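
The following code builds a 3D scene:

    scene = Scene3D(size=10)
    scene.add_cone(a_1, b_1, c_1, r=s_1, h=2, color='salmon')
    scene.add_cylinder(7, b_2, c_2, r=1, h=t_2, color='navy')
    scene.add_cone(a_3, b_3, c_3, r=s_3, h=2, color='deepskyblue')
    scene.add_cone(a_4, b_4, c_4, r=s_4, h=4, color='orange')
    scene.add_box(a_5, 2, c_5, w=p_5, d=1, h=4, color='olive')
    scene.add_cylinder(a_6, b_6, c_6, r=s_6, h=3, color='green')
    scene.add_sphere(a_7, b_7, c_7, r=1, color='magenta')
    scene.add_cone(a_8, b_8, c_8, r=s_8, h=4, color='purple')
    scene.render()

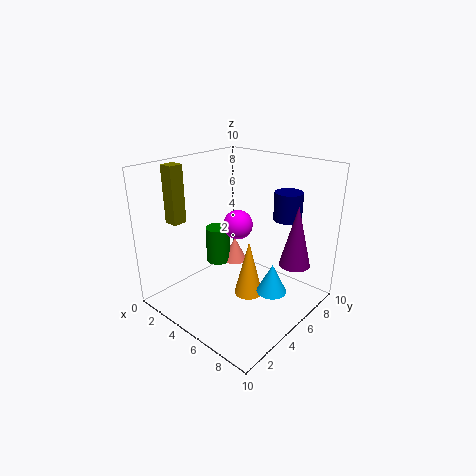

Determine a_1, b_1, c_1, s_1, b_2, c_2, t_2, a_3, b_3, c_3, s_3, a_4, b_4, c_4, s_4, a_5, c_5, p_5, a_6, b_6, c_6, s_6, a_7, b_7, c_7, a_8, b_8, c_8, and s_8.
a_1 = 2
b_1 = 8
c_1 = 1
s_1 = 1
b_2 = 8
c_2 = 6
t_2 = 2
a_3 = 8
b_3 = 5
c_3 = 2
s_3 = 1
a_4 = 6
b_4 = 5
c_4 = 1
s_4 = 1
a_5 = 1
c_5 = 6
p_5 = 1
a_6 = 1
b_6 = 7
c_6 = 1
s_6 = 1
a_7 = 5
b_7 = 5
c_7 = 6
a_8 = 9
b_8 = 6
c_8 = 4
s_8 = 1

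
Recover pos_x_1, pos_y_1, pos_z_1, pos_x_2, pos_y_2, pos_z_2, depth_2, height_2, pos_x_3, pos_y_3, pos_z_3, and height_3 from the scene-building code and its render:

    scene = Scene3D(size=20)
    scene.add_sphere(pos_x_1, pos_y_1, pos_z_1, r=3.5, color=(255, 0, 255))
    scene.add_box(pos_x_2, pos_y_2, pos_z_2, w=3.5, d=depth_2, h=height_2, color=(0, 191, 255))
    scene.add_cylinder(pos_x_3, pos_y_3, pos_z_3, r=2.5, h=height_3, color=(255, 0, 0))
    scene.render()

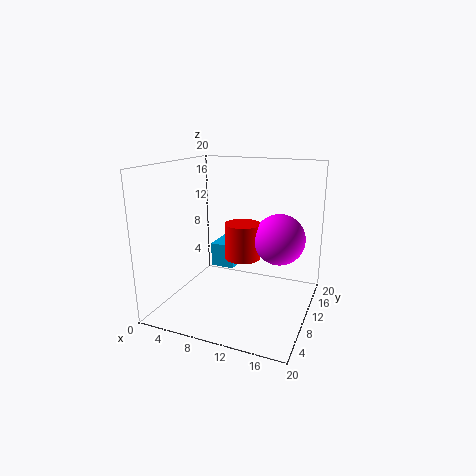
pos_x_1 = 15.5; pos_y_1 = 11.5; pos_z_1 = 10; pos_x_2 = 5; pos_y_2 = 11.5; pos_z_2 = 4.5; depth_2 = 6; height_2 = 3.5; pos_x_3 = 10.5; pos_y_3 = 10.5; pos_z_3 = 7; height_3 = 5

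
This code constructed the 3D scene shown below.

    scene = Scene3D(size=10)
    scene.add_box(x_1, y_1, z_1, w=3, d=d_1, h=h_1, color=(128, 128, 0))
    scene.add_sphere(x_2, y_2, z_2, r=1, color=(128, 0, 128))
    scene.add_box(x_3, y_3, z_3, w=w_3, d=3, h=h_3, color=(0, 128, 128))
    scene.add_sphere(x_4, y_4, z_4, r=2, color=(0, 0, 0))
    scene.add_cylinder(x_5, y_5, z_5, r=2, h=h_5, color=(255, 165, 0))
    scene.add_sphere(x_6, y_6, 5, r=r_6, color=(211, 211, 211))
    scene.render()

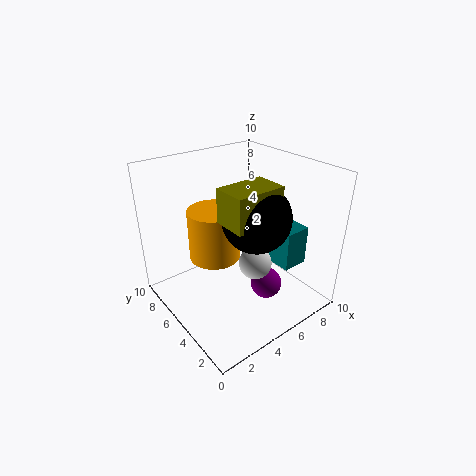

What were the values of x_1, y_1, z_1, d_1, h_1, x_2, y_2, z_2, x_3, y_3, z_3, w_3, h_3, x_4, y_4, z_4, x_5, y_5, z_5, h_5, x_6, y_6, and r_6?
x_1 = 2, y_1 = 1, z_1 = 8, d_1 = 2, h_1 = 2, x_2 = 5, y_2 = 2, z_2 = 3, x_3 = 8, y_3 = 3, z_3 = 2, w_3 = 2, h_3 = 3, x_4 = 4, y_4 = 2, z_4 = 8, x_5 = 5, y_5 = 8, z_5 = 2, h_5 = 4, x_6 = 4, y_6 = 2, r_6 = 1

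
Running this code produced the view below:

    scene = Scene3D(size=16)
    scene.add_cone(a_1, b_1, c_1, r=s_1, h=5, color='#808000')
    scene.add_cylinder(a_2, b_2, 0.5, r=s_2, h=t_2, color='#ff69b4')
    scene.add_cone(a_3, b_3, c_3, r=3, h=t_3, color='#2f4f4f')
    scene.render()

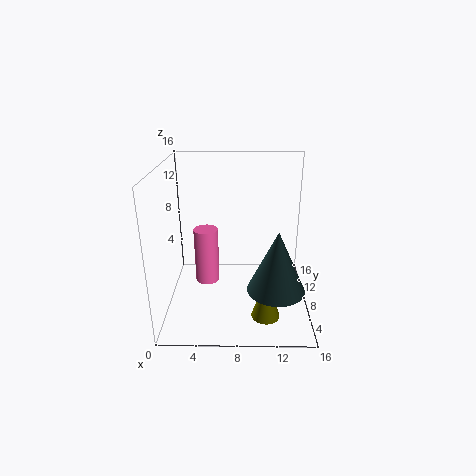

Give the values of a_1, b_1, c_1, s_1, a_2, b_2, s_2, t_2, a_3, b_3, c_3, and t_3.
a_1 = 11; b_1 = 3.5; c_1 = 1; s_1 = 1.5; a_2 = 4; b_2 = 11.5; s_2 = 1.5; t_2 = 7; a_3 = 12; b_3 = 4; c_3 = 4; t_3 = 6.5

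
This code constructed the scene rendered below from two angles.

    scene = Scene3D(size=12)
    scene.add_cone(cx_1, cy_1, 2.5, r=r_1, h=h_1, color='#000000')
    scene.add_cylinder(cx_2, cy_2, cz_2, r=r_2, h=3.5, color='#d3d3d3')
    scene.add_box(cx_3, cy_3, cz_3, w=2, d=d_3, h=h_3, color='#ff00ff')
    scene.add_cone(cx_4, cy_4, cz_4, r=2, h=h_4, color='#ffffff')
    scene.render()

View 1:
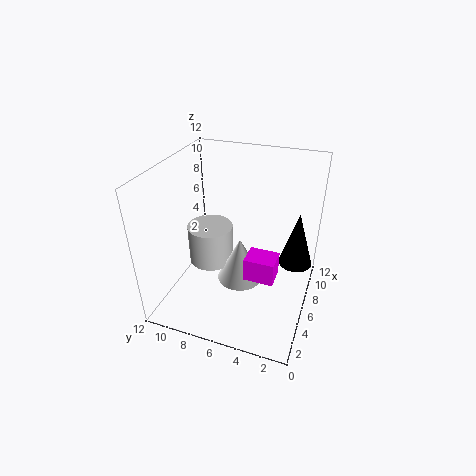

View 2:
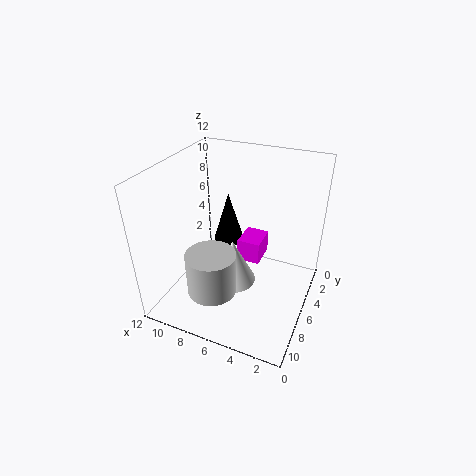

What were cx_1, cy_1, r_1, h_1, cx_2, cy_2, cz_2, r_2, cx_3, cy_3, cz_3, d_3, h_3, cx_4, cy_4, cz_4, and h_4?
cx_1 = 9
cy_1 = 1.5
r_1 = 1.5
h_1 = 5
cx_2 = 7
cy_2 = 9
cz_2 = 2.5
r_2 = 2
cx_3 = 4.5
cy_3 = 2.5
cz_3 = 3
d_3 = 2.5
h_3 = 2
cx_4 = 6.5
cy_4 = 6
cz_4 = 1.5
h_4 = 4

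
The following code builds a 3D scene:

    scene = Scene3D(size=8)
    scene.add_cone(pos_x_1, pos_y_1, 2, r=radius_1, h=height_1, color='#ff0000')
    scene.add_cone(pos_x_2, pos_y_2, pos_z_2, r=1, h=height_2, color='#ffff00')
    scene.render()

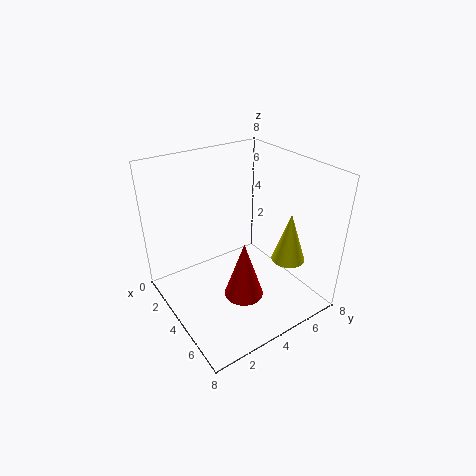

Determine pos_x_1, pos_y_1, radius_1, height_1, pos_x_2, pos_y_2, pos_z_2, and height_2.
pos_x_1 = 6
pos_y_1 = 3
radius_1 = 1
height_1 = 3
pos_x_2 = 5
pos_y_2 = 7
pos_z_2 = 2
height_2 = 3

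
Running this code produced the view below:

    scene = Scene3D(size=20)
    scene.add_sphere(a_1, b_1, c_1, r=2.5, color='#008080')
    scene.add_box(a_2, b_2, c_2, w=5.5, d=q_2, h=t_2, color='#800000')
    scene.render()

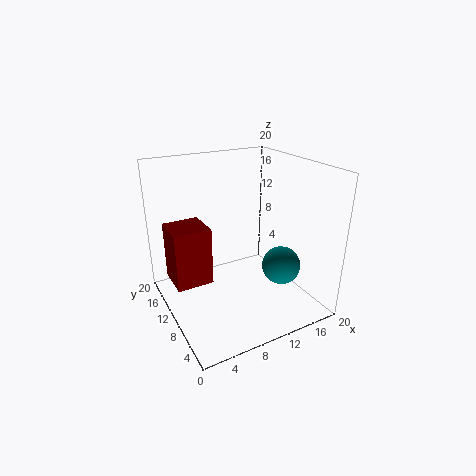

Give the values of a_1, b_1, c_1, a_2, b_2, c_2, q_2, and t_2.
a_1 = 13.5, b_1 = 4.5, c_1 = 7.5, a_2 = 1.75, b_2 = 12.75, c_2 = 2, q_2 = 5.5, t_2 = 8.75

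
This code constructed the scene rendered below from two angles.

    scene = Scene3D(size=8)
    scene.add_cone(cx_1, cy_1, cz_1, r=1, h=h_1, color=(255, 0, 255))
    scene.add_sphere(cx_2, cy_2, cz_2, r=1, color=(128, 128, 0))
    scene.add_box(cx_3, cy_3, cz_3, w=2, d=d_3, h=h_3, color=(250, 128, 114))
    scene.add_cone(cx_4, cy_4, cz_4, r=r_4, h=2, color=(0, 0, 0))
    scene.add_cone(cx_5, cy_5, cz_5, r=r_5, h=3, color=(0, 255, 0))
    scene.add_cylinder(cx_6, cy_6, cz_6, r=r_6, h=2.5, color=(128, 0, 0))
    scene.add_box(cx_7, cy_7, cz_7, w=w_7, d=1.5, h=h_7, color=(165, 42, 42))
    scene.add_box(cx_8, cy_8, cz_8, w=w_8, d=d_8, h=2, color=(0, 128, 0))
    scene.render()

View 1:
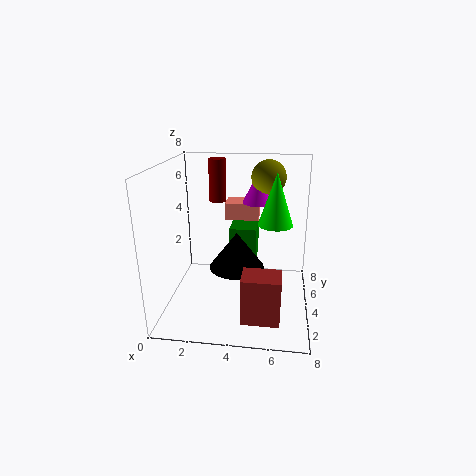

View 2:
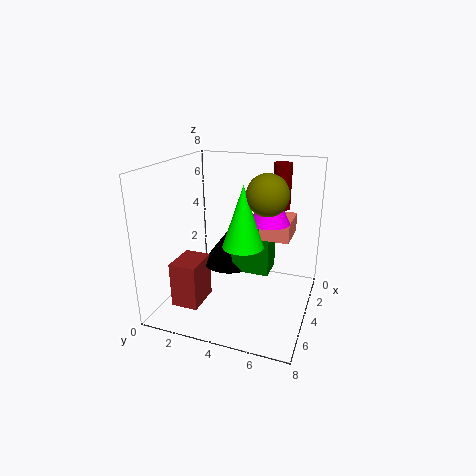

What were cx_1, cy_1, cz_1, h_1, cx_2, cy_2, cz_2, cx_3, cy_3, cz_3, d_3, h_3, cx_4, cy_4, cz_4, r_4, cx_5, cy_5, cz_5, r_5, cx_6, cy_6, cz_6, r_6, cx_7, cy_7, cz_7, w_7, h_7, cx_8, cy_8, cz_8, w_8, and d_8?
cx_1 = 5, cy_1 = 6, cz_1 = 5.5, h_1 = 2, cx_2 = 5.5, cy_2 = 6, cz_2 = 7, cx_3 = 3, cy_3 = 5.5, cz_3 = 4.5, d_3 = 1.5, h_3 = 1, cx_4 = 4, cy_4 = 3.5, cz_4 = 2.5, r_4 = 1.5, cx_5 = 6, cy_5 = 5, cz_5 = 4.5, r_5 = 1, cx_6 = 2.5, cy_6 = 6, cz_6 = 5.5, r_6 = 0.5, cx_7 = 4.5, cy_7 = 1, cz_7 = 0.5, w_7 = 2, h_7 = 2.5, cx_8 = 3.5, cy_8 = 4, cz_8 = 2.5, w_8 = 1.5, d_8 = 2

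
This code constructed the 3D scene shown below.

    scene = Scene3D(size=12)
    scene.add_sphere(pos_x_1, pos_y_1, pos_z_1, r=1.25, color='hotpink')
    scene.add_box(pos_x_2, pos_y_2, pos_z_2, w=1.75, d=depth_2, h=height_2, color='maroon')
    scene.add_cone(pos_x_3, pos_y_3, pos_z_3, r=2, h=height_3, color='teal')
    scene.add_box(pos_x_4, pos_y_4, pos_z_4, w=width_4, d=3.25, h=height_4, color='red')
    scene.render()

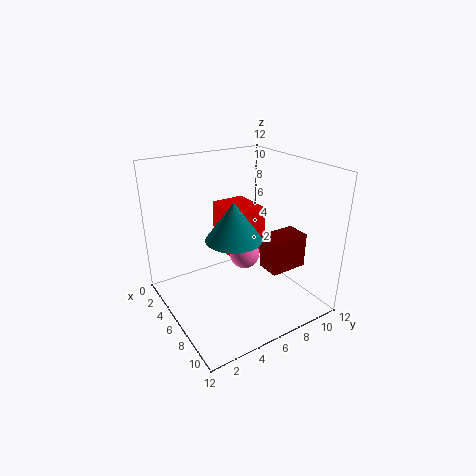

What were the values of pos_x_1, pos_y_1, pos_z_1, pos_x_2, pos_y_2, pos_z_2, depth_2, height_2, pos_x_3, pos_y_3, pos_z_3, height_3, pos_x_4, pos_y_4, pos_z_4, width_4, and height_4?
pos_x_1 = 6.25; pos_y_1 = 6.5; pos_z_1 = 4.5; pos_x_2 = 9.75; pos_y_2 = 5.5; pos_z_2 = 5.5; depth_2 = 2.75; height_2 = 2.5; pos_x_3 = 9; pos_y_3 = 3.75; pos_z_3 = 7.75; height_3 = 2.75; pos_x_4 = 0.75; pos_y_4 = 6.5; pos_z_4 = 3; width_4 = 4; height_4 = 4.5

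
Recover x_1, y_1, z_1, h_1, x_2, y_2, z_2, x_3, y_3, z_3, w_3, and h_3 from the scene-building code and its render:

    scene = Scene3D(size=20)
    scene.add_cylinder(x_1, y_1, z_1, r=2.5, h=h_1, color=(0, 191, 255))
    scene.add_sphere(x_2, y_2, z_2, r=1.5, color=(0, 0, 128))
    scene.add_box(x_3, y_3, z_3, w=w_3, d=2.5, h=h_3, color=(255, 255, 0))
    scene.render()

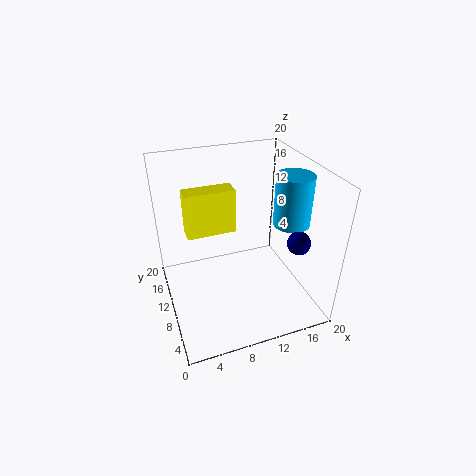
x_1 = 17, y_1 = 8, z_1 = 12, h_1 = 7, x_2 = 16, y_2 = 4, z_2 = 11.5, x_3 = 3, y_3 = 9.5, z_3 = 11.5, w_3 = 6.5, h_3 = 6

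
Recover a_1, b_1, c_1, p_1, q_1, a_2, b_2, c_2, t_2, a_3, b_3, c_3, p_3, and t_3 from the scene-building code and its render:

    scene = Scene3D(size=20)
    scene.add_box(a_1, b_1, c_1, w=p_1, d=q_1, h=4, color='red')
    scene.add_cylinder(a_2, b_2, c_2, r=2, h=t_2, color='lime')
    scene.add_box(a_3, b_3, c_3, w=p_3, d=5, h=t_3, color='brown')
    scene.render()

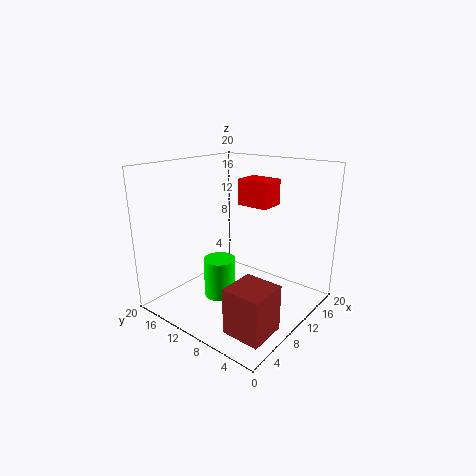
a_1 = 15
b_1 = 9
c_1 = 13
p_1 = 4
q_1 = 5
a_2 = 5
b_2 = 9
c_2 = 4
t_2 = 5
a_3 = 2
b_3 = 1
c_3 = 1
p_3 = 5
t_3 = 6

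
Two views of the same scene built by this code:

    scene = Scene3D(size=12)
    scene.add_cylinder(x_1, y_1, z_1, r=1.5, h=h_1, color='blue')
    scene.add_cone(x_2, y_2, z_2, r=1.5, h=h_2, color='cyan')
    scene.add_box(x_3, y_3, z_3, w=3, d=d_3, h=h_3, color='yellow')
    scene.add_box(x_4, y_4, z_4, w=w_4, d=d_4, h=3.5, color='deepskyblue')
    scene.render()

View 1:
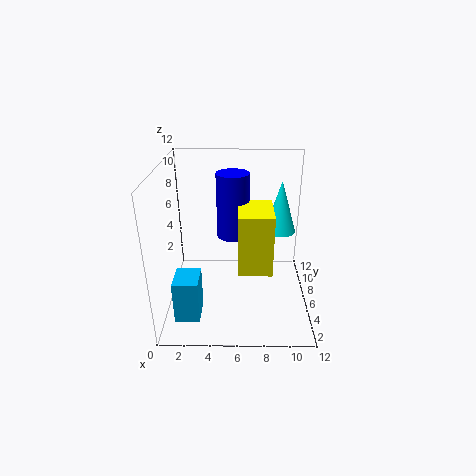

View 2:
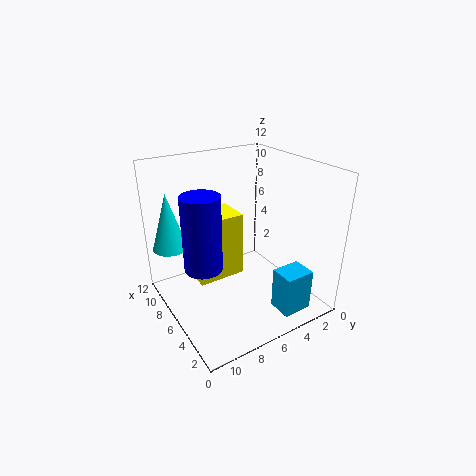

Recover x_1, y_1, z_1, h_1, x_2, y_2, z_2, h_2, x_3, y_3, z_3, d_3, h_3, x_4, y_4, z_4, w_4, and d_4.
x_1 = 5.5
y_1 = 9.5
z_1 = 4.5
h_1 = 6
x_2 = 10
y_2 = 10.5
z_2 = 4.5
h_2 = 5
x_3 = 6
y_3 = 5.5
z_3 = 2.5
d_3 = 4
h_3 = 5.5
x_4 = 1
y_4 = 2
z_4 = 0.5
w_4 = 2
d_4 = 2.5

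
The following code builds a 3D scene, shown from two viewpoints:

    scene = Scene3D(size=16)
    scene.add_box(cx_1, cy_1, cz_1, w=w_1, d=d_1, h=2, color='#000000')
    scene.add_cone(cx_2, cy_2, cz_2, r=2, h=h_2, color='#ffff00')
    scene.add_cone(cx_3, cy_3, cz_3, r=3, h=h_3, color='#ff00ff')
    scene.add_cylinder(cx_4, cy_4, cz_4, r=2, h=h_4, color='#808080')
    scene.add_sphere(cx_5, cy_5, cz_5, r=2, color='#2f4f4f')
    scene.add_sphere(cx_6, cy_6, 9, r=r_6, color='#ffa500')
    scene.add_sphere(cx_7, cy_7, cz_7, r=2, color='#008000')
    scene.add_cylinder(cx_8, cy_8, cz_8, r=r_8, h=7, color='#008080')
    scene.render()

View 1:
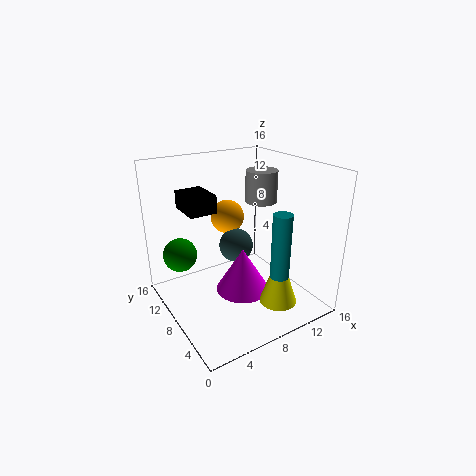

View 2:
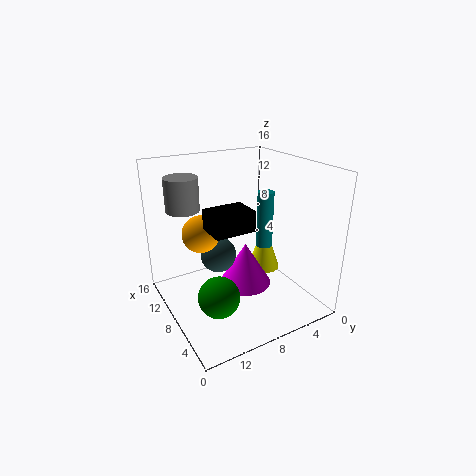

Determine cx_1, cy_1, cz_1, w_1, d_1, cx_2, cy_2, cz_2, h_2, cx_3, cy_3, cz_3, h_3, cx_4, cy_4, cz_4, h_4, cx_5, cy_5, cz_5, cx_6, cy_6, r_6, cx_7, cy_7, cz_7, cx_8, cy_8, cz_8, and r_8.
cx_1 = 3, cy_1 = 9, cz_1 = 11, w_1 = 3, d_1 = 4, cx_2 = 10, cy_2 = 3, cz_2 = 2, h_2 = 6, cx_3 = 8, cy_3 = 7, cz_3 = 2, h_3 = 5, cx_4 = 14, cy_4 = 12, cz_4 = 10, h_4 = 4, cx_5 = 9, cy_5 = 10, cz_5 = 6, cx_6 = 9, cy_6 = 12, r_6 = 2, cx_7 = 3, cy_7 = 13, cz_7 = 5, cx_8 = 10, cy_8 = 3, cz_8 = 5, r_8 = 1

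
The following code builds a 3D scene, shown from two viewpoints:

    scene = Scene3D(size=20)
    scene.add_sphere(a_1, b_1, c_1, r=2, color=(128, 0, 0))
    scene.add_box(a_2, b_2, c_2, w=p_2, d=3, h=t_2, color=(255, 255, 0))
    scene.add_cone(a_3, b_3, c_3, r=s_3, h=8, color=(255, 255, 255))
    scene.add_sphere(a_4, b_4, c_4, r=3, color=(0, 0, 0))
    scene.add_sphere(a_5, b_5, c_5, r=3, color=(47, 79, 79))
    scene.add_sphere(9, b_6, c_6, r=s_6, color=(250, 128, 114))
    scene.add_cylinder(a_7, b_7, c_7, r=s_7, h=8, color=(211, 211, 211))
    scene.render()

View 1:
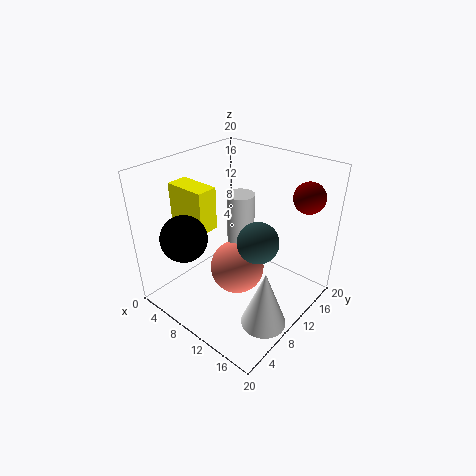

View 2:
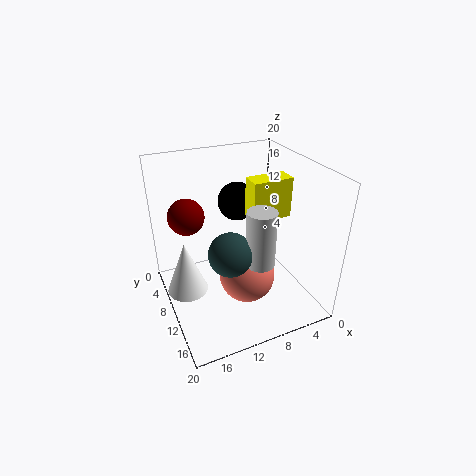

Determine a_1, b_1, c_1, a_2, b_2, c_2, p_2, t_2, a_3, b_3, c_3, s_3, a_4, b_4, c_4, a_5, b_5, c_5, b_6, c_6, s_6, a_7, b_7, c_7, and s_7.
a_1 = 18, b_1 = 14, c_1 = 17, a_2 = 1, b_2 = 6, c_2 = 11, p_2 = 6, t_2 = 6, a_3 = 17, b_3 = 7, c_3 = 1, s_3 = 3, a_4 = 7, b_4 = 3, c_4 = 12, a_5 = 12, b_5 = 12, c_5 = 9, b_6 = 11, c_6 = 4, s_6 = 4, a_7 = 8, b_7 = 13, c_7 = 7, s_7 = 2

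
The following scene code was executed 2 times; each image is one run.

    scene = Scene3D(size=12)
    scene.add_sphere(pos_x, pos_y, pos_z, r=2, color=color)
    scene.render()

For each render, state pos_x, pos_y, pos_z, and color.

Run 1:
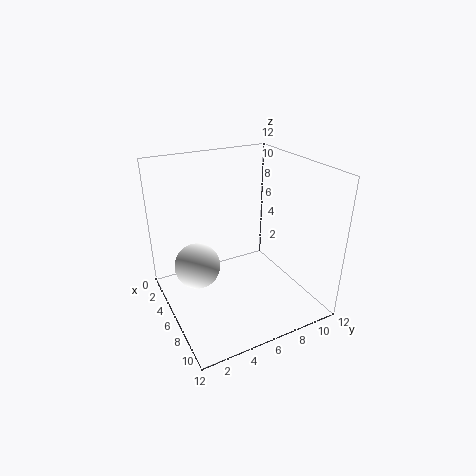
pos_x = 4; pos_y = 3; pos_z = 3; color = 'white'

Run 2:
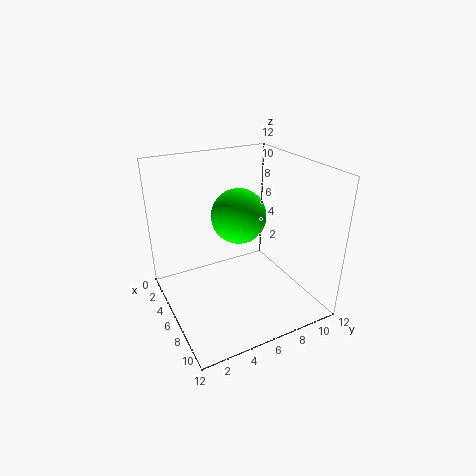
pos_x = 8; pos_y = 5; pos_z = 9; color = 'lime'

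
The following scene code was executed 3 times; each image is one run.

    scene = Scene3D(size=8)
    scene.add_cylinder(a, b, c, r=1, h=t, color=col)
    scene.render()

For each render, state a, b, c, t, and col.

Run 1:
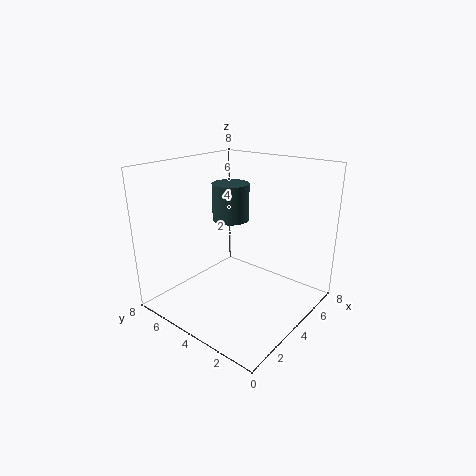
a = 4, b = 4.5, c = 5, t = 2, col = 'darkslategray'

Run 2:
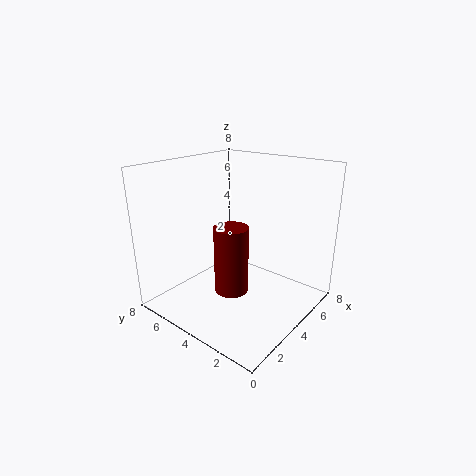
a = 4, b = 4.5, c = 0.5, t = 4, col = 'maroon'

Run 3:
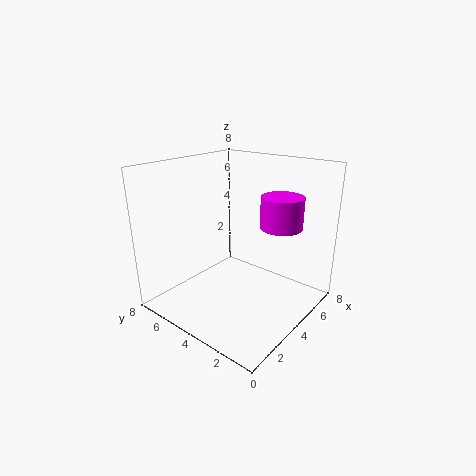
a = 3.5, b = 1, c = 5.5, t = 1.5, col = 'magenta'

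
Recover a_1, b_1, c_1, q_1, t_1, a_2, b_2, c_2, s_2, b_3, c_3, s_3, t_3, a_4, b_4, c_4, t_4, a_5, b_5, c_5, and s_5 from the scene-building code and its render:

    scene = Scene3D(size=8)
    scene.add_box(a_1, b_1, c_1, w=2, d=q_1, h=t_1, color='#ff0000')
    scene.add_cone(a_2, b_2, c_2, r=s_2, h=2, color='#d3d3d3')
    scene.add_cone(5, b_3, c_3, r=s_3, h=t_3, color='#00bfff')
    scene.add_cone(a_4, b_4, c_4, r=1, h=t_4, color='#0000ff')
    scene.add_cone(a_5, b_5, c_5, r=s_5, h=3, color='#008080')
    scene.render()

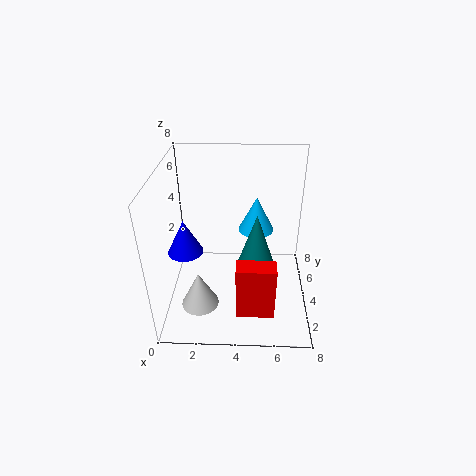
a_1 = 4, b_1 = 1, c_1 = 1, q_1 = 1, t_1 = 3, a_2 = 2, b_2 = 2, c_2 = 1, s_2 = 1, b_3 = 5, c_3 = 4, s_3 = 1, t_3 = 2, a_4 = 1, b_4 = 4, c_4 = 3, t_4 = 2, a_5 = 5, b_5 = 3, c_5 = 3, s_5 = 1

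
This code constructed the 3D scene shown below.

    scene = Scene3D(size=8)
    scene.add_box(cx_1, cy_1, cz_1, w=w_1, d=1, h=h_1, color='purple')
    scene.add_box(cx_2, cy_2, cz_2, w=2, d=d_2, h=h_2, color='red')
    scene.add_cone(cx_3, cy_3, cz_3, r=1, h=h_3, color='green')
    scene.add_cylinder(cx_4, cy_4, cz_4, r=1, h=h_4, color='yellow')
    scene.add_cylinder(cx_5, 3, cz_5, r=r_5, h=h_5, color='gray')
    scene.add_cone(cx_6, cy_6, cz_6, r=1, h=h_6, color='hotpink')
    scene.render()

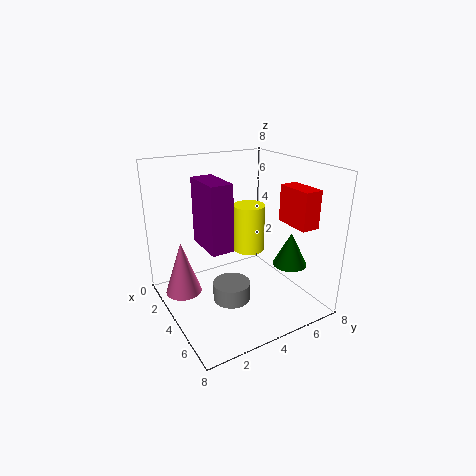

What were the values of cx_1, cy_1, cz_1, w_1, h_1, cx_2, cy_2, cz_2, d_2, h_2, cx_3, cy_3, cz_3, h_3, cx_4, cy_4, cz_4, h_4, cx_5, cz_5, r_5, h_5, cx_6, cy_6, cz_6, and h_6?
cx_1 = 5, cy_1 = 1, cz_1 = 5, w_1 = 2, h_1 = 3, cx_2 = 5, cy_2 = 6, cz_2 = 5, d_2 = 1, h_2 = 2, cx_3 = 5, cy_3 = 7, cz_3 = 2, h_3 = 2, cx_4 = 2, cy_4 = 6, cz_4 = 2, h_4 = 3, cx_5 = 5, cz_5 = 1, r_5 = 1, h_5 = 1, cx_6 = 3, cy_6 = 1, cz_6 = 1, h_6 = 3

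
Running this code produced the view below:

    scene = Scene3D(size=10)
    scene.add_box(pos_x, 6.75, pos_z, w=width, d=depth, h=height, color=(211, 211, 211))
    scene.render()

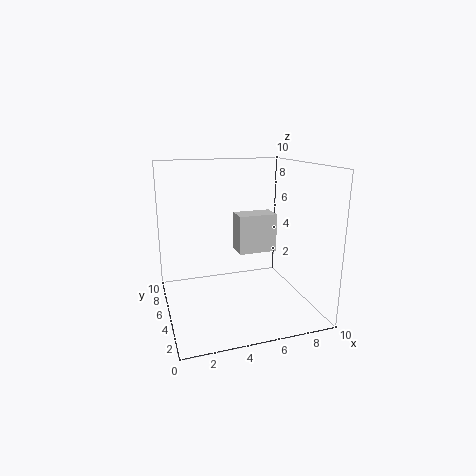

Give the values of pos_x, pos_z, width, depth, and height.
pos_x = 5.75; pos_z = 3; width = 3; depth = 1.75; height = 3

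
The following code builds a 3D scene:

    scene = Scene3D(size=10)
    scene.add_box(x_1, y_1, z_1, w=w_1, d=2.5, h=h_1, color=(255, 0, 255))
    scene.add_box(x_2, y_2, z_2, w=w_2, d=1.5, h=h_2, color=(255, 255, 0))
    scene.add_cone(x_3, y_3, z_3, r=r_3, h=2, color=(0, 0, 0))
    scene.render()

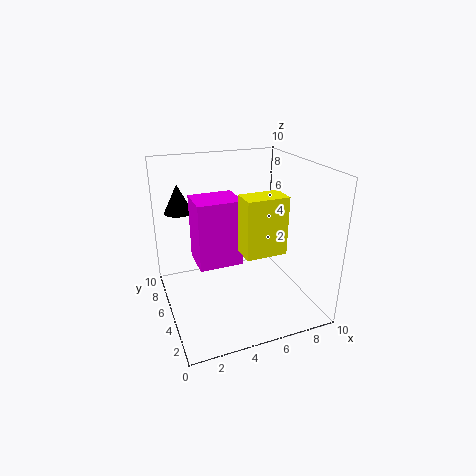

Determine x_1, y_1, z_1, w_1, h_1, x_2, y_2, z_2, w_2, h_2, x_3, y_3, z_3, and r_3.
x_1 = 2; y_1 = 4; z_1 = 3.5; w_1 = 3; h_1 = 4.5; x_2 = 4; y_2 = 1; z_2 = 5.5; w_2 = 2.5; h_2 = 3.5; x_3 = 1.5; y_3 = 7.5; z_3 = 6.5; r_3 = 1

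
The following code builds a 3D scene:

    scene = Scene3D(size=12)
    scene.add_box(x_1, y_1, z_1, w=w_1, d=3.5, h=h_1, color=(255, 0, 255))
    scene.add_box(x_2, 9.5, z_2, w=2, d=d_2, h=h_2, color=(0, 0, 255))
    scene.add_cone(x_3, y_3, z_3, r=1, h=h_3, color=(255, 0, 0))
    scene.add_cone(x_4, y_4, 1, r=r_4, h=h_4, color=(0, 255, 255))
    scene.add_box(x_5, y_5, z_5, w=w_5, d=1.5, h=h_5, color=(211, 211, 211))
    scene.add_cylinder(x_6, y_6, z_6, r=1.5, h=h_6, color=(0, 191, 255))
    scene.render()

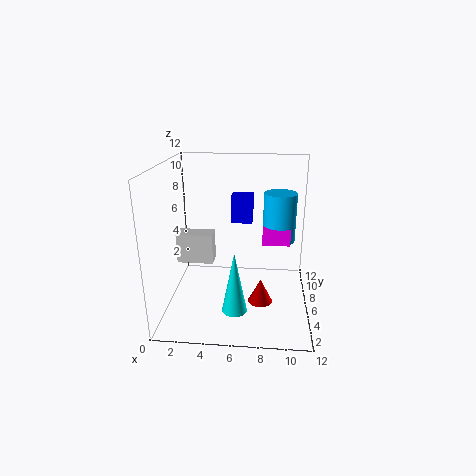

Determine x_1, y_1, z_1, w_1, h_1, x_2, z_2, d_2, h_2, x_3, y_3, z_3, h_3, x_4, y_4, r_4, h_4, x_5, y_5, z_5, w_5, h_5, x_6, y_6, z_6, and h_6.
x_1 = 8; y_1 = 8; z_1 = 4.5; w_1 = 2.5; h_1 = 1.5; x_2 = 5; z_2 = 6; d_2 = 2; h_2 = 2.5; x_3 = 8; y_3 = 4.5; z_3 = 1; h_3 = 2; x_4 = 6; y_4 = 3; r_4 = 1; h_4 = 5; x_5 = 1; y_5 = 5; z_5 = 4; w_5 = 3; h_5 = 2.5; x_6 = 9.5; y_6 = 9.5; z_6 = 4.5; h_6 = 4.5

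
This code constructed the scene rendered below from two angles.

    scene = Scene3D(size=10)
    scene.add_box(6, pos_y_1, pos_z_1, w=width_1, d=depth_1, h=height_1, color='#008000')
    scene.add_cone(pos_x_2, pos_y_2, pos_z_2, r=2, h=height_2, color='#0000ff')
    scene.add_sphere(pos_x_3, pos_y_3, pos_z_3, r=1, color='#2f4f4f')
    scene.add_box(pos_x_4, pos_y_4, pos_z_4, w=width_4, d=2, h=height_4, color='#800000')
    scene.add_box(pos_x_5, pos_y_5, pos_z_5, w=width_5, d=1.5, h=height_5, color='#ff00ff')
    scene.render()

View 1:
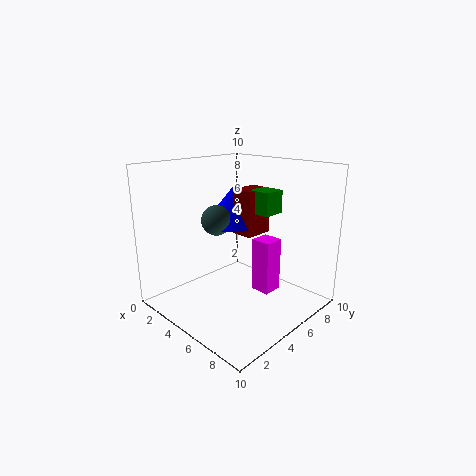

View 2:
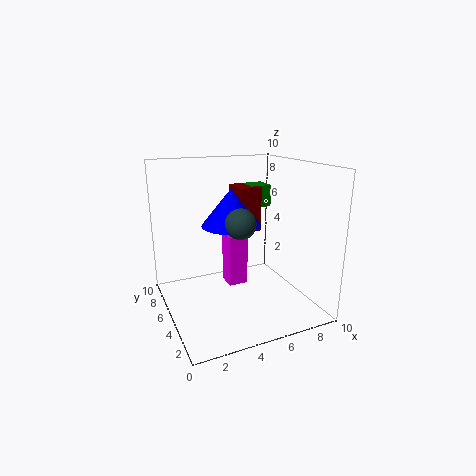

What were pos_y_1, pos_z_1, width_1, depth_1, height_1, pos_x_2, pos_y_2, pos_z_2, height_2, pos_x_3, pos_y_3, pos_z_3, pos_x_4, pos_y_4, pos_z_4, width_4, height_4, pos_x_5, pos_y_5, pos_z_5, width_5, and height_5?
pos_y_1 = 5; pos_z_1 = 7; width_1 = 1.5; depth_1 = 1.5; height_1 = 1.5; pos_x_2 = 4.5; pos_y_2 = 5; pos_z_2 = 6; height_2 = 2.5; pos_x_3 = 4.5; pos_y_3 = 3.5; pos_z_3 = 6.5; pos_x_4 = 5; pos_y_4 = 4.5; pos_z_4 = 5.5; width_4 = 1.5; height_4 = 3; pos_x_5 = 5; pos_y_5 = 6.5; pos_z_5 = 0.5; width_5 = 1.5; height_5 = 4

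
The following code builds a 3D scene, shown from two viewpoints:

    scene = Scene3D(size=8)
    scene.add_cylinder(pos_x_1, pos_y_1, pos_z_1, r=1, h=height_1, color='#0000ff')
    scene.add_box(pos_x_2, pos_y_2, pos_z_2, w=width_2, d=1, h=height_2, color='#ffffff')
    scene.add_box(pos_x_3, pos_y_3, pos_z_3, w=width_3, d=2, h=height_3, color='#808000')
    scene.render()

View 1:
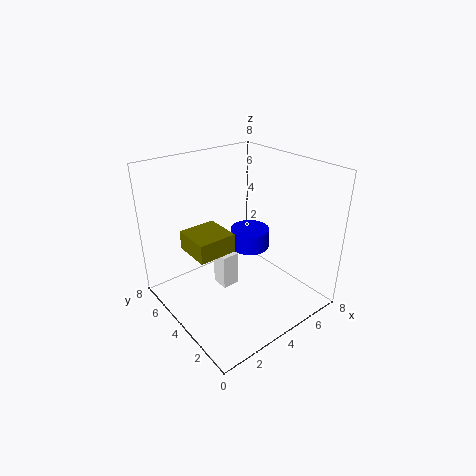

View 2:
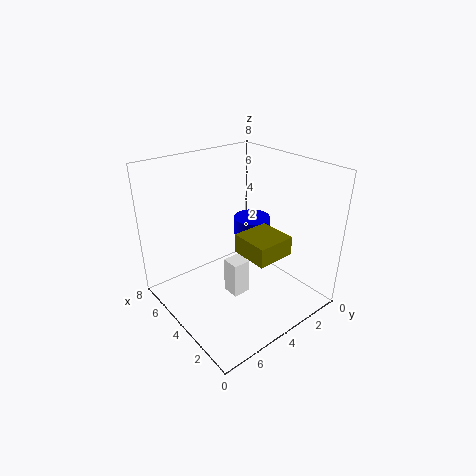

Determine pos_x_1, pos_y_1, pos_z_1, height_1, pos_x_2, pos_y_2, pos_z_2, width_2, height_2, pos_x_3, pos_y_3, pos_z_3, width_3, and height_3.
pos_x_1 = 4, pos_y_1 = 3, pos_z_1 = 4, height_1 = 1, pos_x_2 = 3, pos_y_2 = 4, pos_z_2 = 1, width_2 = 1, height_2 = 2, pos_x_3 = 1, pos_y_3 = 3, pos_z_3 = 4, width_3 = 2, height_3 = 1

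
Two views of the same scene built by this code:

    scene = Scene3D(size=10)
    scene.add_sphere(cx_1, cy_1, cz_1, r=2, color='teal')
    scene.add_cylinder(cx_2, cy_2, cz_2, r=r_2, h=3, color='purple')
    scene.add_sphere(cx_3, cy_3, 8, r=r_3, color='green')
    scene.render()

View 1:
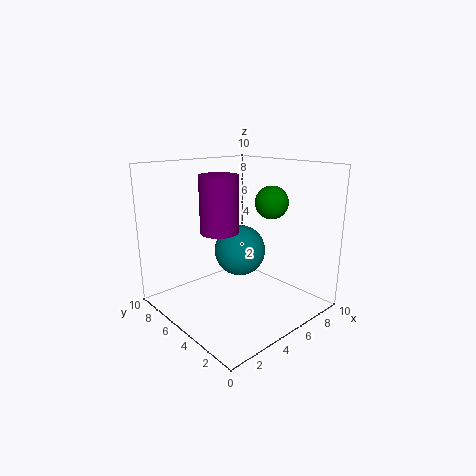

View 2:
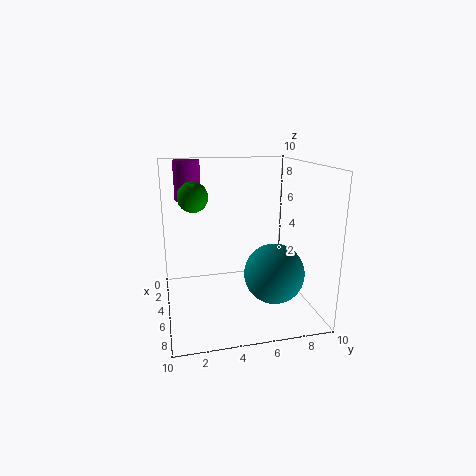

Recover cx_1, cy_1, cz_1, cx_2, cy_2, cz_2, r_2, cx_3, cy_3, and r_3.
cx_1 = 7
cy_1 = 7
cz_1 = 3
cx_2 = 1
cy_2 = 2
cz_2 = 7
r_2 = 1
cx_3 = 5
cy_3 = 2
r_3 = 1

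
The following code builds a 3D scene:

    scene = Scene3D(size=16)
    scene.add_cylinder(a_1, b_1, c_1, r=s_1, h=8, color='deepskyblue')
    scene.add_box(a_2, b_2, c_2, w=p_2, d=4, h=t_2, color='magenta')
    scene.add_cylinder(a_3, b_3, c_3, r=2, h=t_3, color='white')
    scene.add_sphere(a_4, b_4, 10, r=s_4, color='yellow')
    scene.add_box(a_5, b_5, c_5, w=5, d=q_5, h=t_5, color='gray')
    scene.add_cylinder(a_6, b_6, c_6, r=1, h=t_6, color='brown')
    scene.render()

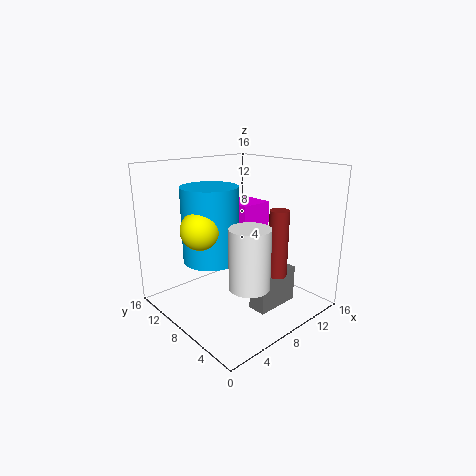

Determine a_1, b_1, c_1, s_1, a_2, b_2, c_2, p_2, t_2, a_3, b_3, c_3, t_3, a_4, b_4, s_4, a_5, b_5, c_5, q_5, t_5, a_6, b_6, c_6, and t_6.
a_1 = 5
b_1 = 9
c_1 = 6
s_1 = 3
a_2 = 10
b_2 = 9
c_2 = 7
p_2 = 4
t_2 = 4
a_3 = 5
b_3 = 3
c_3 = 5
t_3 = 6
a_4 = 3
b_4 = 8
s_4 = 2
a_5 = 7
b_5 = 3
c_5 = 1
q_5 = 2
t_5 = 4
a_6 = 9
b_6 = 3
c_6 = 5
t_6 = 7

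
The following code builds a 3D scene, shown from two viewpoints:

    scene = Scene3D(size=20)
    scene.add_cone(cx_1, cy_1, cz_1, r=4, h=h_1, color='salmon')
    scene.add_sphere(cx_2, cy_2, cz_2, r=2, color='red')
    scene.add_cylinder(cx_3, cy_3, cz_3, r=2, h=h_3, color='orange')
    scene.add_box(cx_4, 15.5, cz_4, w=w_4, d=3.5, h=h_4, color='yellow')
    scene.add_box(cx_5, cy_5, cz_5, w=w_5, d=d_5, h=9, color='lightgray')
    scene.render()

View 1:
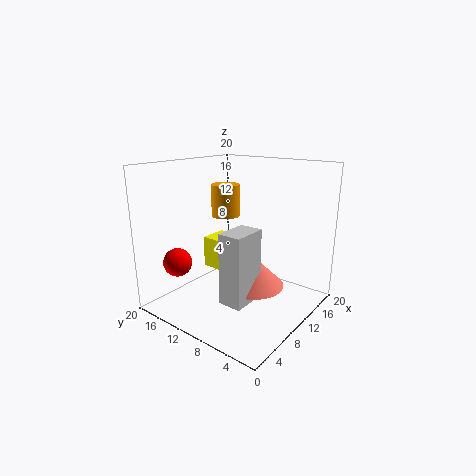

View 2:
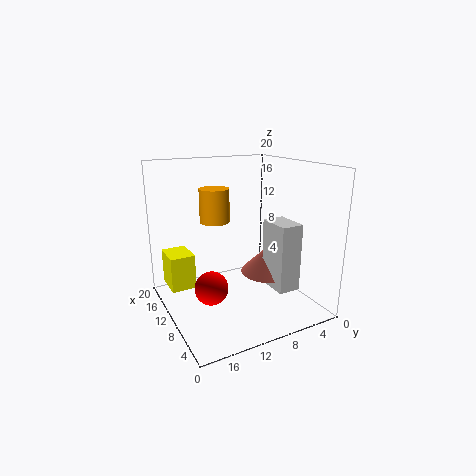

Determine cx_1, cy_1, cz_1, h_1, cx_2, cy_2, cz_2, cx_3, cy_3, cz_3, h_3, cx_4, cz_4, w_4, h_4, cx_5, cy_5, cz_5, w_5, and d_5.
cx_1 = 8; cy_1 = 6; cz_1 = 5; h_1 = 4; cx_2 = 4.5; cy_2 = 16.5; cz_2 = 6.5; cx_3 = 11; cy_3 = 13; cz_3 = 12.5; h_3 = 4.5; cx_4 = 12.5; cz_4 = 2.5; w_4 = 4.5; h_4 = 5; cx_5 = 3; cy_5 = 4.5; cz_5 = 4; w_5 = 4.5; d_5 = 3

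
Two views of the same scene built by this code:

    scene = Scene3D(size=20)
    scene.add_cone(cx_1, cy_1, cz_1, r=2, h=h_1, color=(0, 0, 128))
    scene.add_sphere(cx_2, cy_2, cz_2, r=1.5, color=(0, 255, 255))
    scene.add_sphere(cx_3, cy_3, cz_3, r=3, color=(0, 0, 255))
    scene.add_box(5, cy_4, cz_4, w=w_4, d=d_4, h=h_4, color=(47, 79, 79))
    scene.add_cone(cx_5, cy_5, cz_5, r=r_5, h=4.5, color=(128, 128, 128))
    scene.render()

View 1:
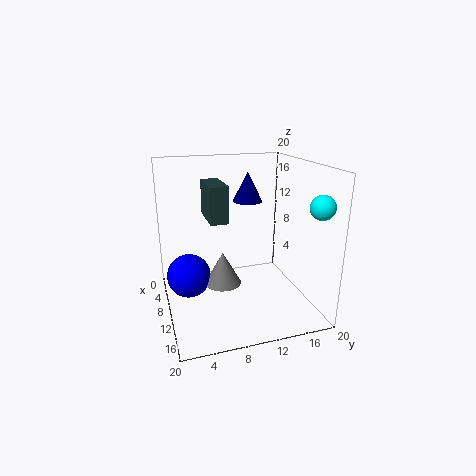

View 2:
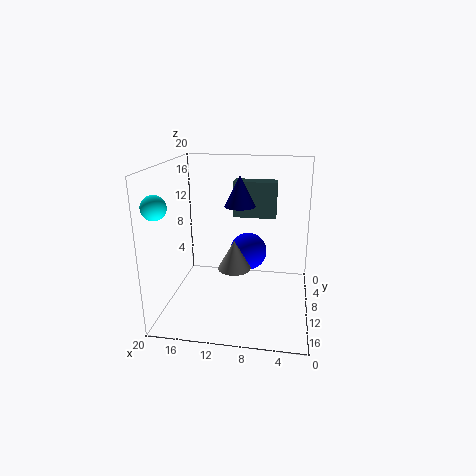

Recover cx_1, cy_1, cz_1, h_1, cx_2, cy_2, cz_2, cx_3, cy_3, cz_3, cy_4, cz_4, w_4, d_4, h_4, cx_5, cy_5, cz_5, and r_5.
cx_1 = 9.5
cy_1 = 11.5
cz_1 = 15
h_1 = 4
cx_2 = 18.5
cy_2 = 17.5
cz_2 = 16
cx_3 = 9.5
cy_3 = 3
cz_3 = 5
cy_4 = 6
cz_4 = 12.5
w_4 = 6
d_4 = 2.5
h_4 = 5
cx_5 = 11
cy_5 = 7.5
cz_5 = 4
r_5 = 2.5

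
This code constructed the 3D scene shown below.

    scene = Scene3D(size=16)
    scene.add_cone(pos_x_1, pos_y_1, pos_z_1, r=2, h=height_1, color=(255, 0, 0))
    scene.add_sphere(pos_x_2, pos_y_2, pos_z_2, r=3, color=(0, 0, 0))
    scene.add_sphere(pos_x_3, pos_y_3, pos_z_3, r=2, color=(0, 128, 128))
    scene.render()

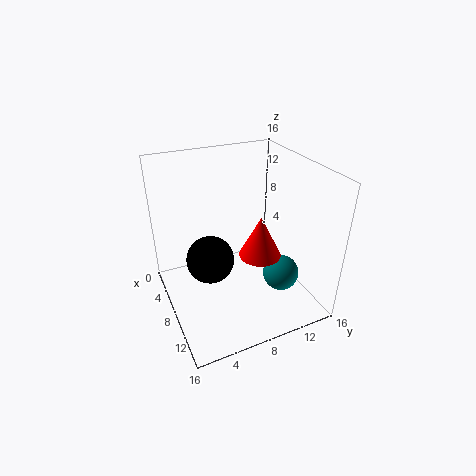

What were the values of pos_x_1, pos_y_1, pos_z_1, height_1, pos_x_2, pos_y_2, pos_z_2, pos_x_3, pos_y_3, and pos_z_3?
pos_x_1 = 13, pos_y_1 = 8, pos_z_1 = 9, height_1 = 4, pos_x_2 = 4, pos_y_2 = 6, pos_z_2 = 3, pos_x_3 = 11, pos_y_3 = 12, pos_z_3 = 4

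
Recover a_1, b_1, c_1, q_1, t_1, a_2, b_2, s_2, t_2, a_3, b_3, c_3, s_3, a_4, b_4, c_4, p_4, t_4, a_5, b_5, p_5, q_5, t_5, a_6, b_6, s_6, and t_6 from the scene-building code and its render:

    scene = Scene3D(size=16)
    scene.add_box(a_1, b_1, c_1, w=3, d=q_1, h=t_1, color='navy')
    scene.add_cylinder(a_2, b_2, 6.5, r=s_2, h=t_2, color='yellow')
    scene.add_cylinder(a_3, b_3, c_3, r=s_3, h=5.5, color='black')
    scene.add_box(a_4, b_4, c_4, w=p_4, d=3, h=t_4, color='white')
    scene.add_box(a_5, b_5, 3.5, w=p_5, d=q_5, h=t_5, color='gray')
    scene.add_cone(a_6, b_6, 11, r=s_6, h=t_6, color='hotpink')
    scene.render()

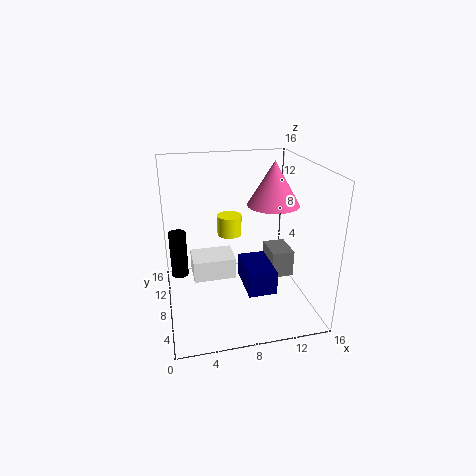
a_1 = 8; b_1 = 3; c_1 = 3.5; q_1 = 5; t_1 = 2.5; a_2 = 8; b_2 = 12.5; s_2 = 1.5; t_2 = 2.5; a_3 = 1.5; b_3 = 11; c_3 = 2.5; s_3 = 1; a_4 = 2.5; b_4 = 2.5; c_4 = 6.5; p_4 = 4; t_4 = 2; a_5 = 11.5; b_5 = 6; p_5 = 2.5; q_5 = 3.5; t_5 = 3; a_6 = 12.5; b_6 = 9.5; s_6 = 3; t_6 = 5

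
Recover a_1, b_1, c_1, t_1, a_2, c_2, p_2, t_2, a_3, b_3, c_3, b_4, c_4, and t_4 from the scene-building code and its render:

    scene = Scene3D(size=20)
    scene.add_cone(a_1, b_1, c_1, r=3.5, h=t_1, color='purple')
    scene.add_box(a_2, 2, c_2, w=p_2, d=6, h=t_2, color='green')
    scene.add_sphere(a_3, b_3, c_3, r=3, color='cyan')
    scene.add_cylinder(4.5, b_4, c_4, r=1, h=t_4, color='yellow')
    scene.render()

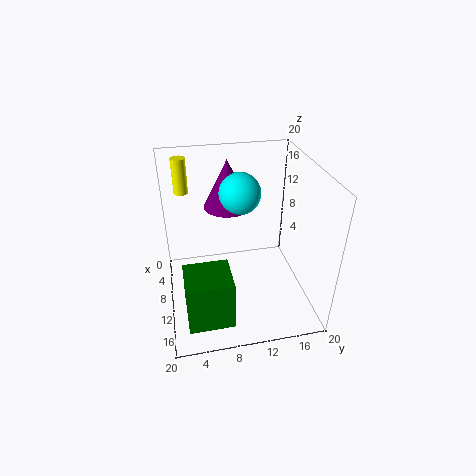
a_1 = 5, b_1 = 9.5, c_1 = 12.5, t_1 = 7, a_2 = 12.5, c_2 = 1.5, p_2 = 5.5, t_2 = 7, a_3 = 6.5, b_3 = 11, c_3 = 15, b_4 = 3, c_4 = 15, t_4 = 5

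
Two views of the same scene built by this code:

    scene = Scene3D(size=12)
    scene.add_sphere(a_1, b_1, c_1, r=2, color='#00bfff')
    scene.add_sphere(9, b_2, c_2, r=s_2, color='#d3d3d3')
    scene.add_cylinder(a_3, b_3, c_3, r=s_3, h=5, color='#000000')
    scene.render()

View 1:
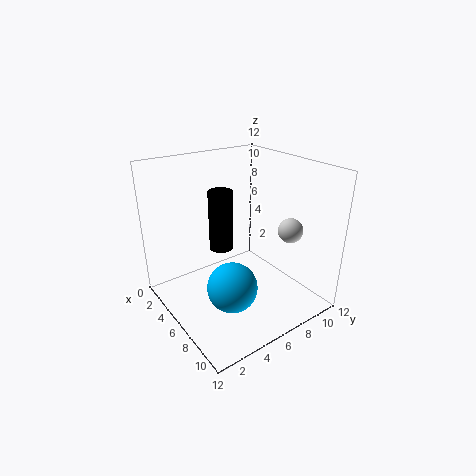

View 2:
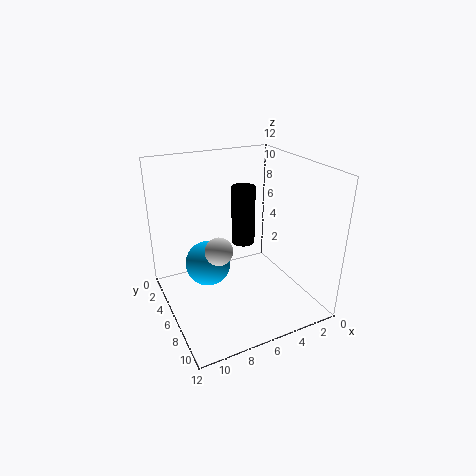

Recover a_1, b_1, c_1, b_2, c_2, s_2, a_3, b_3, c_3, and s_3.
a_1 = 8
b_1 = 4
c_1 = 3
b_2 = 9
c_2 = 7
s_2 = 1
a_3 = 5
b_3 = 5
c_3 = 5
s_3 = 1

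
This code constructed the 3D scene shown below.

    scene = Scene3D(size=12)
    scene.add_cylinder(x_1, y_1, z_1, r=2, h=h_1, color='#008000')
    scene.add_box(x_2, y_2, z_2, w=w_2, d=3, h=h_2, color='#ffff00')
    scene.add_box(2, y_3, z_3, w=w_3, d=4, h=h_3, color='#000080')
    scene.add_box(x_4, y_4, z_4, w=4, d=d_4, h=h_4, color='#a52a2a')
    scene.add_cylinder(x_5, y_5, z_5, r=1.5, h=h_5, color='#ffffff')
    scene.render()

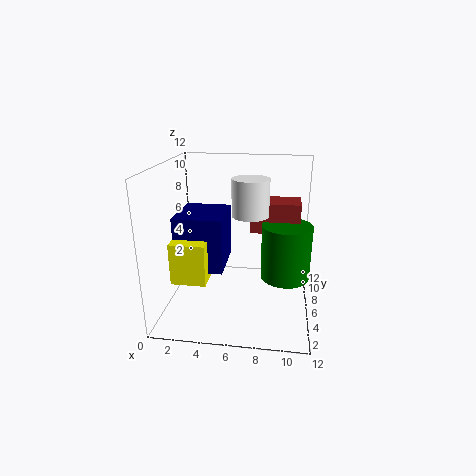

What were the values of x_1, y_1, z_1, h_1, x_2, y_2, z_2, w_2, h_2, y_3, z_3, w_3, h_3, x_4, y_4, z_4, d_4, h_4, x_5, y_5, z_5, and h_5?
x_1 = 10, y_1 = 5.5, z_1 = 3, h_1 = 4.5, x_2 = 2, y_2 = 0.5, z_2 = 4.5, w_2 = 2.5, h_2 = 3, y_3 = 1.5, z_3 = 5, w_3 = 3.5, h_3 = 4, x_4 = 7, y_4 = 6, z_4 = 6.5, d_4 = 2.5, h_4 = 2.5, x_5 = 7, y_5 = 6, z_5 = 8, h_5 = 3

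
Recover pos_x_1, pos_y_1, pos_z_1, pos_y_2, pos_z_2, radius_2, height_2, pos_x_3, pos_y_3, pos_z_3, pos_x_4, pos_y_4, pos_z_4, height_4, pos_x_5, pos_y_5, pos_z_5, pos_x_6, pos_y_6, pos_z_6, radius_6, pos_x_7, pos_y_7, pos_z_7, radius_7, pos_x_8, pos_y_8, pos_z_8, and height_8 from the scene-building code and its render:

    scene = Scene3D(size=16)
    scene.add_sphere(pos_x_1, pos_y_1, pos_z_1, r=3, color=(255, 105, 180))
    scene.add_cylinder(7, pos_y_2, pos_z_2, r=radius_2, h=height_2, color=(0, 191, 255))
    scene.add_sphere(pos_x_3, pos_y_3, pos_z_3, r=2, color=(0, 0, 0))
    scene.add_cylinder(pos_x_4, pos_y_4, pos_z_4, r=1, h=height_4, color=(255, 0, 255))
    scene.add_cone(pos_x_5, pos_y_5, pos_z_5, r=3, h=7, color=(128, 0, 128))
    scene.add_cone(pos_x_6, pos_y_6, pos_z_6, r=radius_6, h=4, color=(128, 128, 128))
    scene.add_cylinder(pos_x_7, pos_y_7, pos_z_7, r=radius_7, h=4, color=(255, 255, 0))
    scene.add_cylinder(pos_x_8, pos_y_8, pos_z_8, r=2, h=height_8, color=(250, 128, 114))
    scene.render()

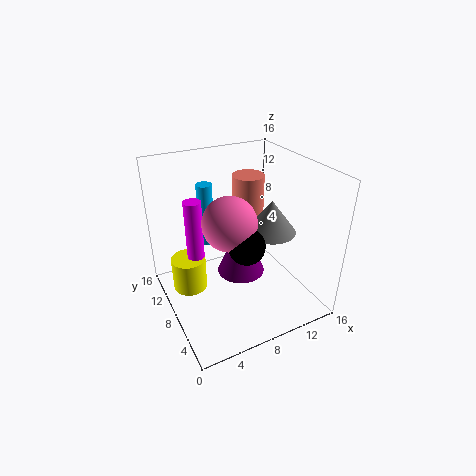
pos_x_1 = 7
pos_y_1 = 8
pos_z_1 = 10
pos_y_2 = 15
pos_z_2 = 4
radius_2 = 1
height_2 = 8
pos_x_3 = 8
pos_y_3 = 6
pos_z_3 = 8
pos_x_4 = 4
pos_y_4 = 11
pos_z_4 = 5
height_4 = 7
pos_x_5 = 10
pos_y_5 = 11
pos_z_5 = 1
pos_x_6 = 13
pos_y_6 = 9
pos_z_6 = 7
radius_6 = 3
pos_x_7 = 3
pos_y_7 = 11
pos_z_7 = 1
radius_7 = 2
pos_x_8 = 12
pos_y_8 = 13
pos_z_8 = 6
height_8 = 7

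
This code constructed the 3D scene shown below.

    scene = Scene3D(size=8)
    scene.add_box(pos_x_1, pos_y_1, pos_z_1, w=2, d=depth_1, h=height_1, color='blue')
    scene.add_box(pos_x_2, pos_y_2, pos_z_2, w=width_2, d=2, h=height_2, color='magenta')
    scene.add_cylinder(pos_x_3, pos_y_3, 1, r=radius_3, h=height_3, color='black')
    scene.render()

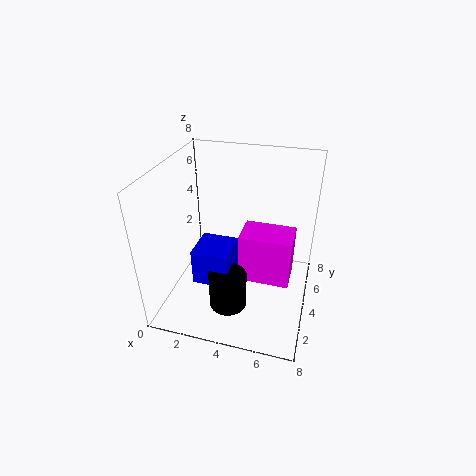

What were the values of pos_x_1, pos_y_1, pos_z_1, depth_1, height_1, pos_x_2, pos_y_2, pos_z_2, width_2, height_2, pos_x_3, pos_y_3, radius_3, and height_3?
pos_x_1 = 2
pos_y_1 = 2
pos_z_1 = 2
depth_1 = 2
height_1 = 2
pos_x_2 = 4
pos_y_2 = 4
pos_z_2 = 1
width_2 = 3
height_2 = 3
pos_x_3 = 4
pos_y_3 = 2
radius_3 = 1
height_3 = 2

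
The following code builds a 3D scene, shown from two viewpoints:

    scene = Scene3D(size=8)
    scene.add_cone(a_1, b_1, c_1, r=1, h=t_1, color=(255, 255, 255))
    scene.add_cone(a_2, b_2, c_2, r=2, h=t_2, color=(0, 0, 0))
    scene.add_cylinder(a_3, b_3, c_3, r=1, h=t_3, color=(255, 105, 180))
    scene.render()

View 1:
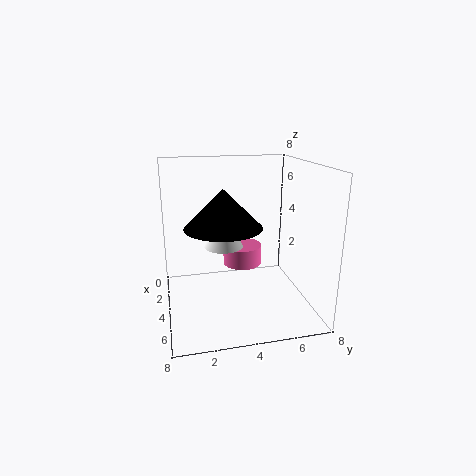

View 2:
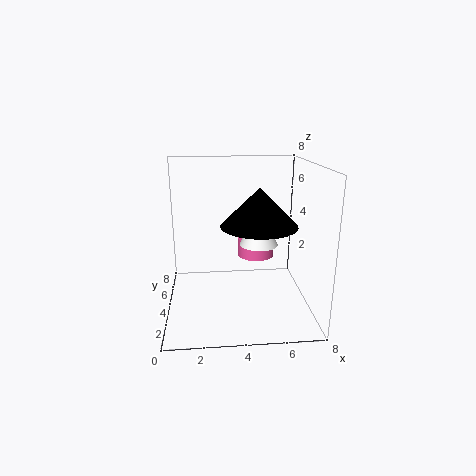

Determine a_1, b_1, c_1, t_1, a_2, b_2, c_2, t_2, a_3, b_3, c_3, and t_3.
a_1 = 5
b_1 = 3
c_1 = 4
t_1 = 2
a_2 = 5
b_2 = 3
c_2 = 5
t_2 = 2
a_3 = 5
b_3 = 4
c_3 = 3
t_3 = 1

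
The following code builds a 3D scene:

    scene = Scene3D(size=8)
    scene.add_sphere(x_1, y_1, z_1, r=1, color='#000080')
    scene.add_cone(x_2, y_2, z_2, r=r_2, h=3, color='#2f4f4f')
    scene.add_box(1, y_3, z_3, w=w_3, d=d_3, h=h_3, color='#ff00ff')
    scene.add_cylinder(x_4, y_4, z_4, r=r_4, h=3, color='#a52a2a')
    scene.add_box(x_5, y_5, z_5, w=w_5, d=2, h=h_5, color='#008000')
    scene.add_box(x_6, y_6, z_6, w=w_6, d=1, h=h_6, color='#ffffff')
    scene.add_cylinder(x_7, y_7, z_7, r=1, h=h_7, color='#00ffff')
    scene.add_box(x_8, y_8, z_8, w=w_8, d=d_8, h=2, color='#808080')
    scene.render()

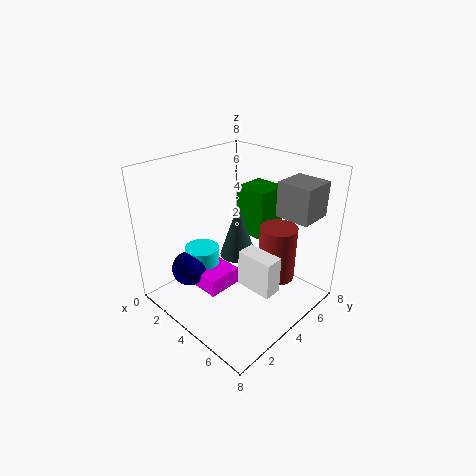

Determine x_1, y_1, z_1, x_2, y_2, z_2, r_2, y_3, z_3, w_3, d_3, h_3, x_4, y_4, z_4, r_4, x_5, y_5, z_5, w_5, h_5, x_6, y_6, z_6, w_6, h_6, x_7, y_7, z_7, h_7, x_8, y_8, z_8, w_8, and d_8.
x_1 = 2; y_1 = 2; z_1 = 2; x_2 = 4; y_2 = 4; z_2 = 3; r_2 = 1; y_3 = 2; z_3 = 1; w_3 = 3; d_3 = 2; h_3 = 1; x_4 = 6; y_4 = 5; z_4 = 2; r_4 = 1; x_5 = 2; y_5 = 6; z_5 = 3; w_5 = 2; h_5 = 3; x_6 = 5; y_6 = 3; z_6 = 2; w_6 = 2; h_6 = 2; x_7 = 2; y_7 = 3; z_7 = 1; h_7 = 2; x_8 = 5; y_8 = 6; z_8 = 5; w_8 = 2; d_8 = 2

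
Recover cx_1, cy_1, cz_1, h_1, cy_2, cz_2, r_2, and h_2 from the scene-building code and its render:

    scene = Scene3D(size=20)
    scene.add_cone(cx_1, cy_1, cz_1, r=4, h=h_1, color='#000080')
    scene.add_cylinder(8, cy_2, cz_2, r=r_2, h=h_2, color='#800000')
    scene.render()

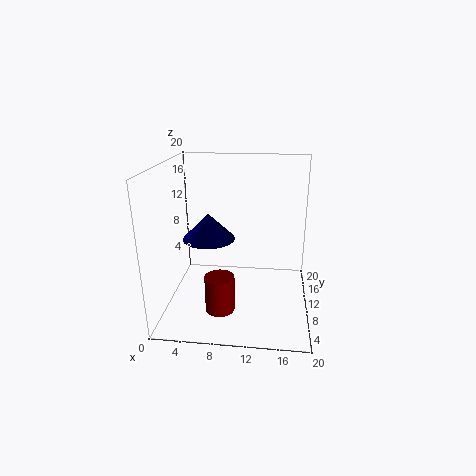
cx_1 = 5; cy_1 = 14; cz_1 = 8; h_1 = 4; cy_2 = 6; cz_2 = 1; r_2 = 2; h_2 = 5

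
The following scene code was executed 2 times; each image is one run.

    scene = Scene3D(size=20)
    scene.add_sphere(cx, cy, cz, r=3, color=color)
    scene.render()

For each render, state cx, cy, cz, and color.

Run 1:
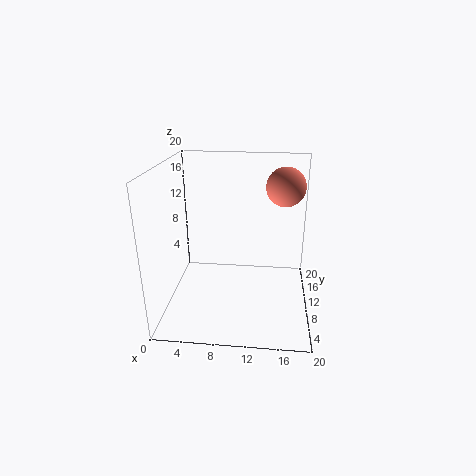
cx = 16.5
cy = 17
cz = 15.5
color = 'salmon'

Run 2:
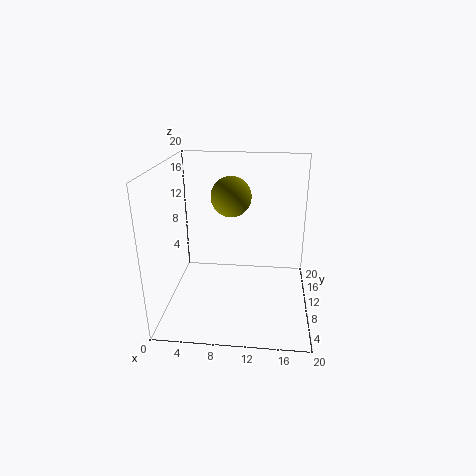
cx = 8.5
cy = 14.5
cz = 14.5
color = 'olive'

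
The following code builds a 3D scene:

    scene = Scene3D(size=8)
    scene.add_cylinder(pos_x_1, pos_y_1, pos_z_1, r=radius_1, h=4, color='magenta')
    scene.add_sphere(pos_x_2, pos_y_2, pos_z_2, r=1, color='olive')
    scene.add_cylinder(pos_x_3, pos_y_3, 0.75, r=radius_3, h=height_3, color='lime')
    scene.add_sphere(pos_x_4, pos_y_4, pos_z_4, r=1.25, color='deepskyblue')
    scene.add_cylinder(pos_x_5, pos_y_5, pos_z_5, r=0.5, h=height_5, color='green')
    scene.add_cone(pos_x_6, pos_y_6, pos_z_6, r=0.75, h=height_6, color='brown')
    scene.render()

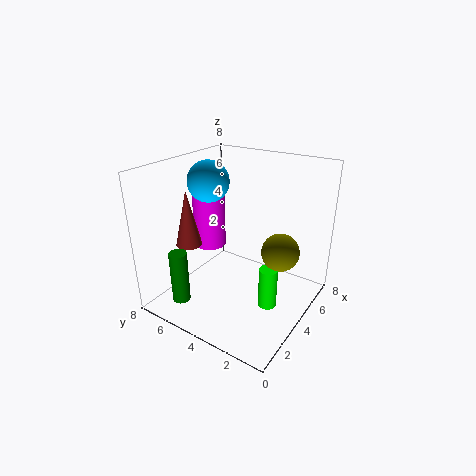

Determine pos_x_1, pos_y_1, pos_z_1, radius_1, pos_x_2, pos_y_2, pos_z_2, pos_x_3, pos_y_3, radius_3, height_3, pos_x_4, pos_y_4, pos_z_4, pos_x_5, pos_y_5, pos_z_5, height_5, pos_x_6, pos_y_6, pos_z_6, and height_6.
pos_x_1 = 5.25, pos_y_1 = 7, pos_z_1 = 2.25, radius_1 = 1, pos_x_2 = 4.25, pos_y_2 = 1.5, pos_z_2 = 3.75, pos_x_3 = 3.5, pos_y_3 = 1.75, radius_3 = 0.5, height_3 = 2.25, pos_x_4 = 5, pos_y_4 = 6.75, pos_z_4 = 6.5, pos_x_5 = 1.5, pos_y_5 = 6.25, pos_z_5 = 0.5, height_5 = 3, pos_x_6 = 3, pos_y_6 = 6.75, pos_z_6 = 3.25, height_6 = 3.25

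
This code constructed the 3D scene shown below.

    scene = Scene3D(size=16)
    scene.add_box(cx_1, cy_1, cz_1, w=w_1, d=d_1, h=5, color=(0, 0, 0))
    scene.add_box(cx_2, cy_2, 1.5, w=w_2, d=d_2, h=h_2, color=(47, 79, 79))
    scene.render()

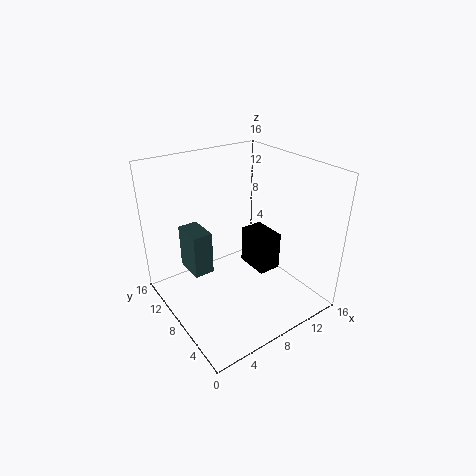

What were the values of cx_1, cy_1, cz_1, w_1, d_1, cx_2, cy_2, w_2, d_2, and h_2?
cx_1 = 12.5, cy_1 = 9, cz_1 = 0.5, w_1 = 3, d_1 = 4.5, cx_2 = 4.5, cy_2 = 12, w_2 = 2.5, d_2 = 4, h_2 = 5.5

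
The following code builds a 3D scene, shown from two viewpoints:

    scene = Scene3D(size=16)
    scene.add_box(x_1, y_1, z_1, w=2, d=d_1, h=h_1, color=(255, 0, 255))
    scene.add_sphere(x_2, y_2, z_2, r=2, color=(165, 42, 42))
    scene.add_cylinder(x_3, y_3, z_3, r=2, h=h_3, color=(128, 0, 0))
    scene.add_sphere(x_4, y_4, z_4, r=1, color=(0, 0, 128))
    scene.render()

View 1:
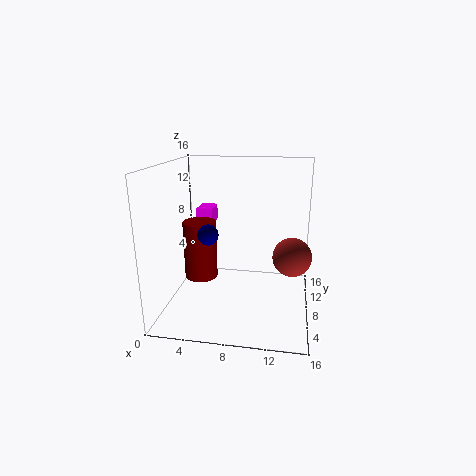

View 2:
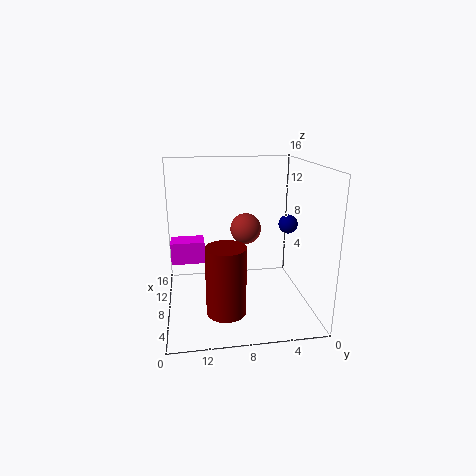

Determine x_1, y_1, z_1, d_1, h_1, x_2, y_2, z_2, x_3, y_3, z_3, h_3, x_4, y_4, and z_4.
x_1 = 2; y_1 = 12; z_1 = 8; d_1 = 3; h_1 = 2; x_2 = 14; y_2 = 6; z_2 = 7; x_3 = 3; y_3 = 10; z_3 = 2; h_3 = 7; x_4 = 6; y_4 = 3; z_4 = 10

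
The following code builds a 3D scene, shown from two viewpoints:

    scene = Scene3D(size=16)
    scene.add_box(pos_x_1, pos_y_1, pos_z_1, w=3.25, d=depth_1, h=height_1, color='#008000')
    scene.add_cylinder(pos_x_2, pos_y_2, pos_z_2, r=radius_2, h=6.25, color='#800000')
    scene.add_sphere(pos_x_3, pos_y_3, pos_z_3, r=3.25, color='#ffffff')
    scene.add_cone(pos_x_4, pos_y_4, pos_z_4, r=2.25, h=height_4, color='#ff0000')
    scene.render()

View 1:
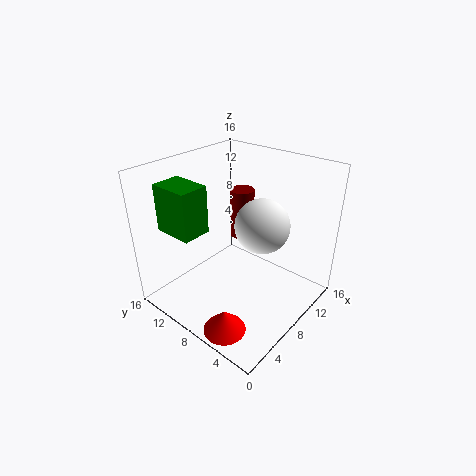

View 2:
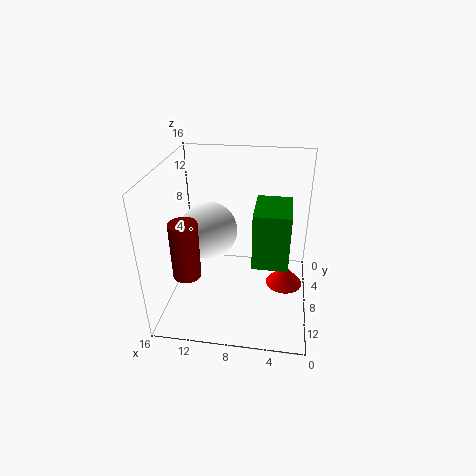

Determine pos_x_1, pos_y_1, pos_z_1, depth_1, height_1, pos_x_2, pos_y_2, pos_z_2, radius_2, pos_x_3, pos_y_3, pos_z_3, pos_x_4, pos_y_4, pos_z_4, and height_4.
pos_x_1 = 2.5; pos_y_1 = 10.25; pos_z_1 = 9; depth_1 = 4.5; height_1 = 5.25; pos_x_2 = 13; pos_y_2 = 11.5; pos_z_2 = 5; radius_2 = 1.5; pos_x_3 = 11.5; pos_y_3 = 7.25; pos_z_3 = 8.25; pos_x_4 = 2.5; pos_y_4 = 5.25; pos_z_4 = 0.25; height_4 = 2.5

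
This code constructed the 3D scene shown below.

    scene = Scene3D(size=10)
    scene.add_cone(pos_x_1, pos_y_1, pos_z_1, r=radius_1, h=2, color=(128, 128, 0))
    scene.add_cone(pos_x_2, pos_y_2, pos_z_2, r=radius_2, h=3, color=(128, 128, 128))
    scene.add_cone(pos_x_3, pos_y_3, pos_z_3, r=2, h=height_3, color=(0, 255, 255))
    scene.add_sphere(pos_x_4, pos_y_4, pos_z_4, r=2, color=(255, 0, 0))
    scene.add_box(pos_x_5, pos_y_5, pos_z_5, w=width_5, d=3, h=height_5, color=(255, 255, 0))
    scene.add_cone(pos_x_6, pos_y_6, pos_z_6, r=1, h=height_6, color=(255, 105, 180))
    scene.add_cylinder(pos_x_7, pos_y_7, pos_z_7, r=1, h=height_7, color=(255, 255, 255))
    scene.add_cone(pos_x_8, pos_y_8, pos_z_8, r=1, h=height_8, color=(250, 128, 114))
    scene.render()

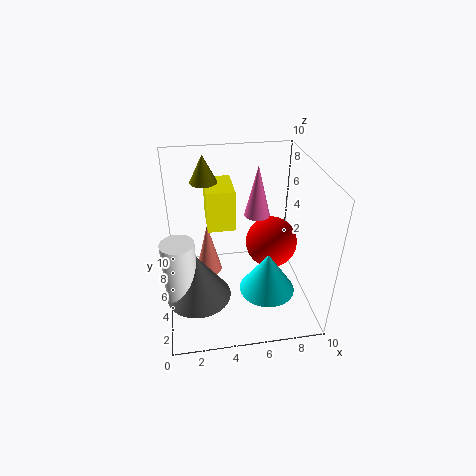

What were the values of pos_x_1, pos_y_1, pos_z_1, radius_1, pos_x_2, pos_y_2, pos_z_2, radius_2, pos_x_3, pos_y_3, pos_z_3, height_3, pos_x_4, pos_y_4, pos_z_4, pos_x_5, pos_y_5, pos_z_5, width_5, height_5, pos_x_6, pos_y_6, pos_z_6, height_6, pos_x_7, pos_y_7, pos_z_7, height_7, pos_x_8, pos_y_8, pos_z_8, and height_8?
pos_x_1 = 3, pos_y_1 = 8, pos_z_1 = 8, radius_1 = 1, pos_x_2 = 2, pos_y_2 = 2, pos_z_2 = 3, radius_2 = 2, pos_x_3 = 7, pos_y_3 = 4, pos_z_3 = 1, height_3 = 3, pos_x_4 = 8, pos_y_4 = 7, pos_z_4 = 3, pos_x_5 = 3, pos_y_5 = 6, pos_z_5 = 5, width_5 = 2, height_5 = 3, pos_x_6 = 7, pos_y_6 = 8, pos_z_6 = 5, height_6 = 4, pos_x_7 = 1, pos_y_7 = 2, pos_z_7 = 3, height_7 = 4, pos_x_8 = 3, pos_y_8 = 7, pos_z_8 = 1, height_8 = 4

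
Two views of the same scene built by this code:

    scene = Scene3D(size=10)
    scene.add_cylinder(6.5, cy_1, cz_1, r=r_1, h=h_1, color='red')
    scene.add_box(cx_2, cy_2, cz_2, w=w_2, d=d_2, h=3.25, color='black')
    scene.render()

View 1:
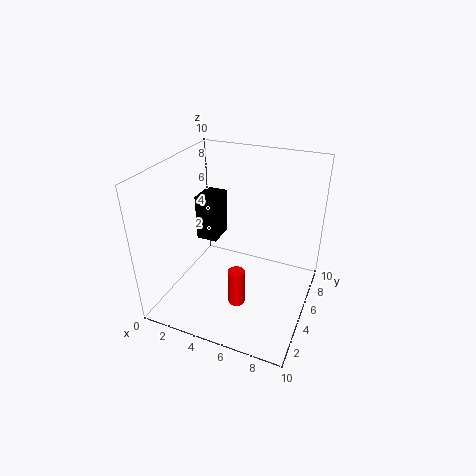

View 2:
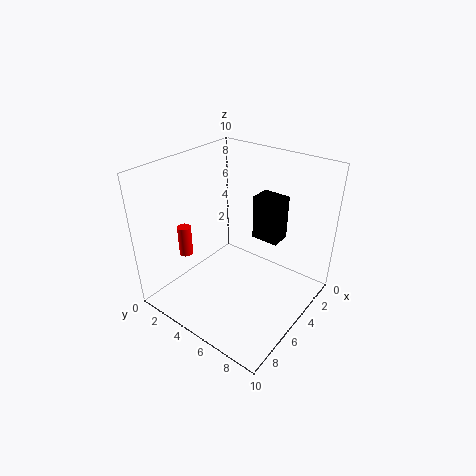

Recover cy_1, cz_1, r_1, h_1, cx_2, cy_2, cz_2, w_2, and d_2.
cy_1 = 1.25, cz_1 = 3, r_1 = 0.5, h_1 = 2.25, cx_2 = 1.75, cy_2 = 5, cz_2 = 4.25, w_2 = 1.5, d_2 = 2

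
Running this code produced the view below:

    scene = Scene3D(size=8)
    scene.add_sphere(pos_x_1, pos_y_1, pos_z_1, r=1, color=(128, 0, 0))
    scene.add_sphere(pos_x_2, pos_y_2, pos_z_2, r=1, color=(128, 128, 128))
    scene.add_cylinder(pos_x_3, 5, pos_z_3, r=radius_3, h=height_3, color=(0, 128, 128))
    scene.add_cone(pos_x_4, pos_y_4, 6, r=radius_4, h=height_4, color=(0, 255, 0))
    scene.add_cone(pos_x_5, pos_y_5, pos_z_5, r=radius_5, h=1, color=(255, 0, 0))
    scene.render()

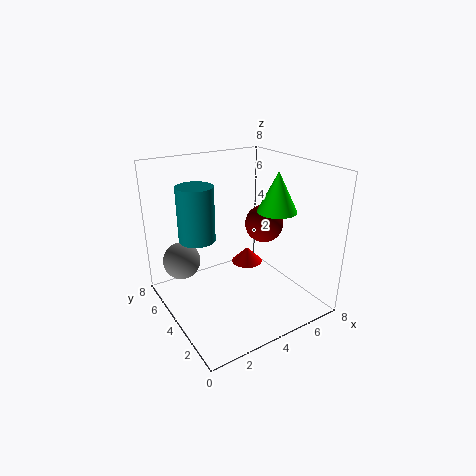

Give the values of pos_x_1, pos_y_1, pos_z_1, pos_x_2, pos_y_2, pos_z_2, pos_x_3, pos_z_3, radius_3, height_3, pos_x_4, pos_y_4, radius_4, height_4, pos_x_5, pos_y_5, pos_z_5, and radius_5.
pos_x_1 = 5; pos_y_1 = 3; pos_z_1 = 5; pos_x_2 = 1; pos_y_2 = 5; pos_z_2 = 3; pos_x_3 = 2; pos_z_3 = 4; radius_3 = 1; height_3 = 3; pos_x_4 = 5; pos_y_4 = 2; radius_4 = 1; height_4 = 2; pos_x_5 = 6; pos_y_5 = 6; pos_z_5 = 1; radius_5 = 1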